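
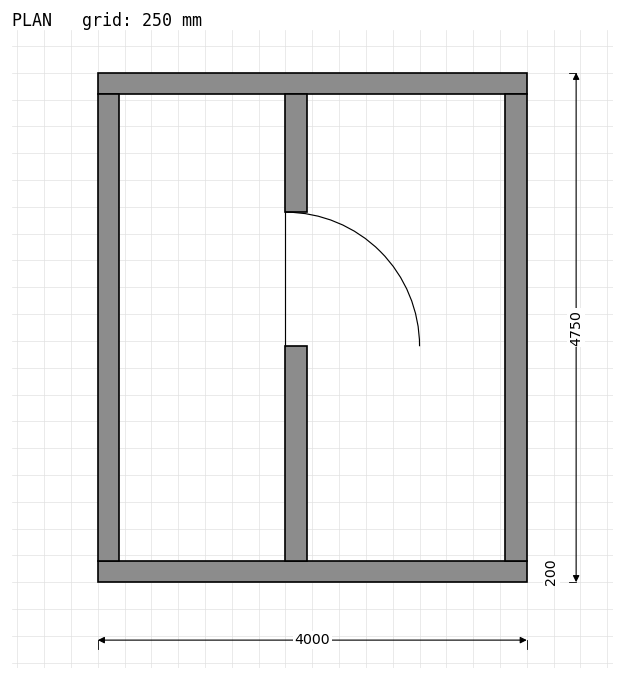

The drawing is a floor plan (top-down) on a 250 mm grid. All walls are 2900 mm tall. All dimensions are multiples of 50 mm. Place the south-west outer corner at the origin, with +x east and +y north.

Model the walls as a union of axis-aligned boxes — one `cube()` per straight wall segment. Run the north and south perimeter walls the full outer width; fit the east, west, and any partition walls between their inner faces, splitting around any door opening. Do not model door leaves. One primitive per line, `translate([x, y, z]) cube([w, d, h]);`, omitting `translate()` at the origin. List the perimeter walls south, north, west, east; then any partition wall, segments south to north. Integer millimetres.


cube([4000, 200, 2900]);
translate([0, 4550, 0]) cube([4000, 200, 2900]);
translate([0, 200, 0]) cube([200, 4350, 2900]);
translate([3800, 200, 0]) cube([200, 4350, 2900]);
translate([1750, 200, 0]) cube([200, 2000, 2900]);
translate([1750, 3450, 0]) cube([200, 1100, 2900]);


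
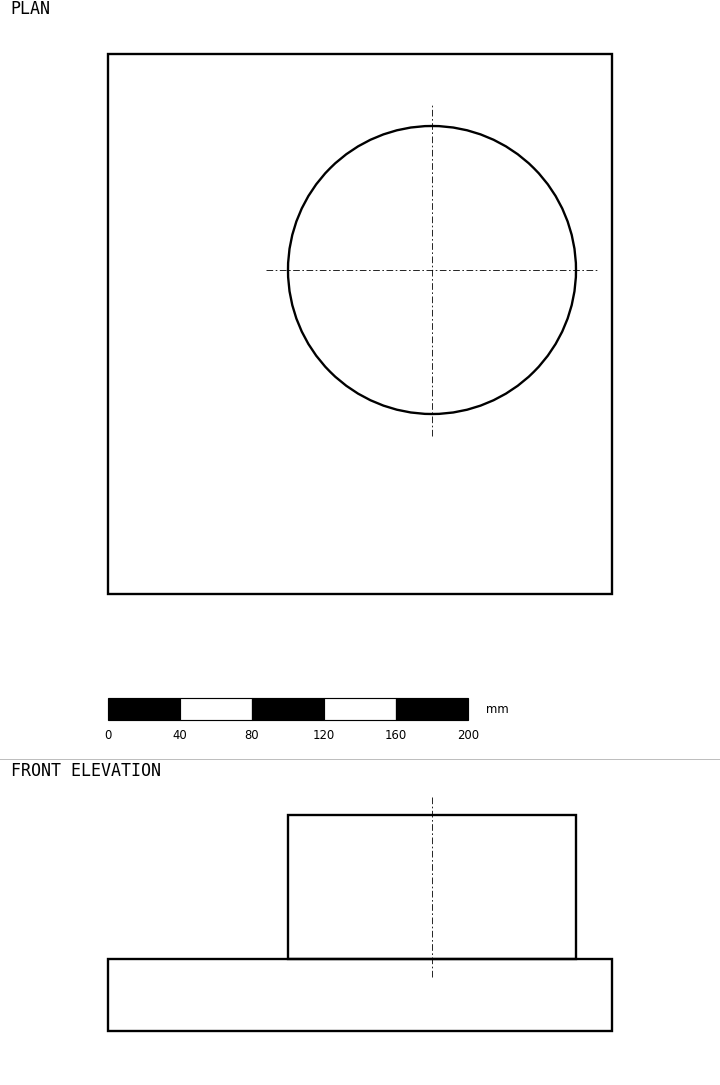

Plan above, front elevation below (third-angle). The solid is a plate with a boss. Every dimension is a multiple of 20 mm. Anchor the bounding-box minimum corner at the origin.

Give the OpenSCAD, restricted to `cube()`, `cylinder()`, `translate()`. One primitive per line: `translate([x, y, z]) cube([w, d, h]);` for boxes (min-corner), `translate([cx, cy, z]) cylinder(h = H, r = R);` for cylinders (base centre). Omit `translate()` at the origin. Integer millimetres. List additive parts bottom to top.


cube([280, 300, 40]);
translate([180, 180, 40]) cylinder(h = 80, r = 80);


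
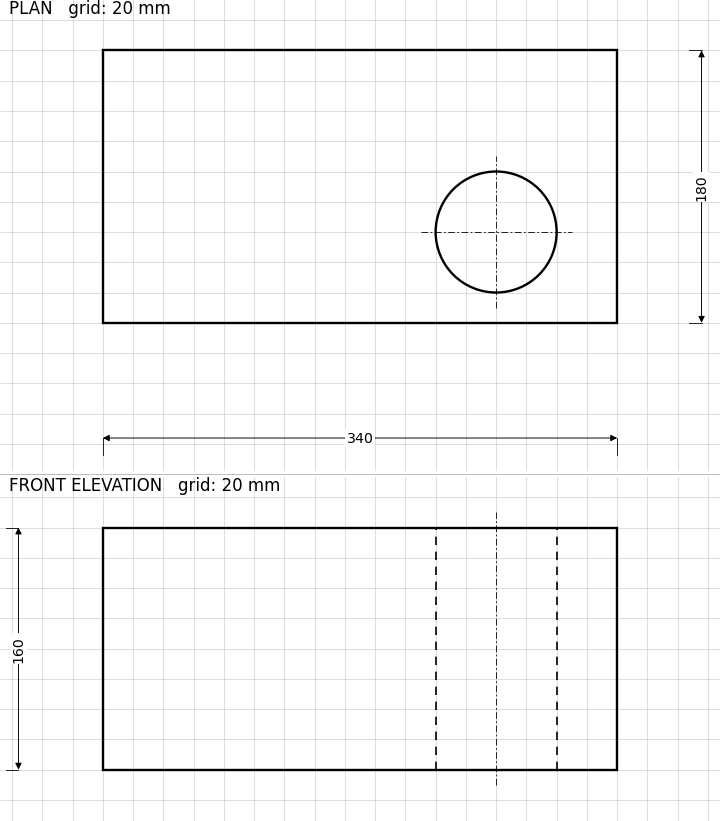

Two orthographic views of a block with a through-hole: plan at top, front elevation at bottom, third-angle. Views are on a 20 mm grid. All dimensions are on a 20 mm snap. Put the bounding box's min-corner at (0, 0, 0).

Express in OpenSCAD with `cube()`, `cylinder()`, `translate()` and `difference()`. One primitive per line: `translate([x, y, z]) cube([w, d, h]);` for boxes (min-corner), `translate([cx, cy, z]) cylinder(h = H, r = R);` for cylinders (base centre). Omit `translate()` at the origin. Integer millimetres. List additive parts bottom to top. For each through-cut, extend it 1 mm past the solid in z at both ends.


difference() {
  cube([340, 180, 160]);
  translate([260, 60, -1]) cylinder(h = 162, r = 40);
}


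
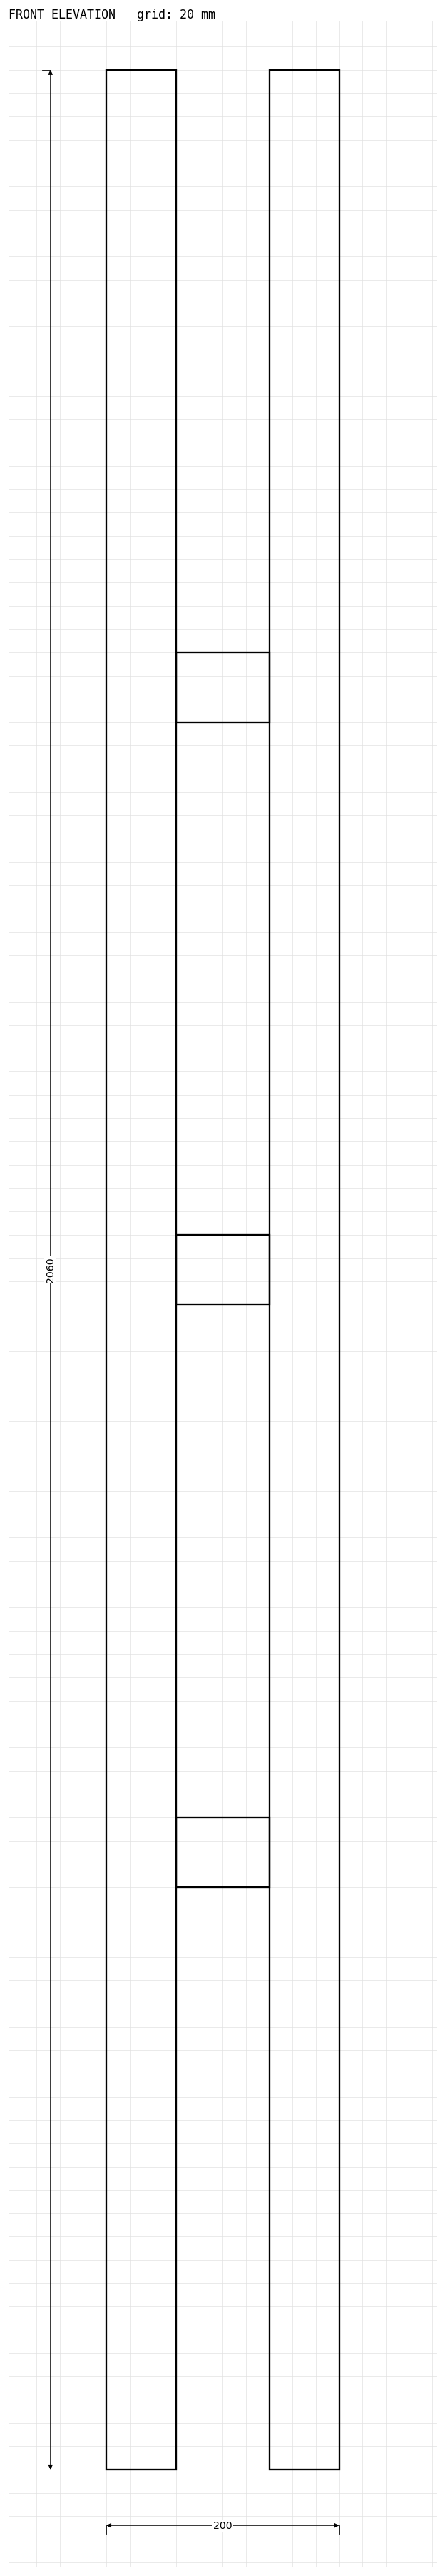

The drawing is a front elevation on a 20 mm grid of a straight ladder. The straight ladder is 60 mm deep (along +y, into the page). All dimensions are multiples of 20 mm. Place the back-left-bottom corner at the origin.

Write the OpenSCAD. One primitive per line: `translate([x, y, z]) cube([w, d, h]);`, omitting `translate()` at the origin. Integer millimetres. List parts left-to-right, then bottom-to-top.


cube([60, 60, 2060]);
translate([60, 0, 500]) cube([80, 60, 60]);
translate([60, 0, 1000]) cube([80, 60, 60]);
translate([60, 0, 1500]) cube([80, 60, 60]);
translate([140, 0, 0]) cube([60, 60, 2060]);


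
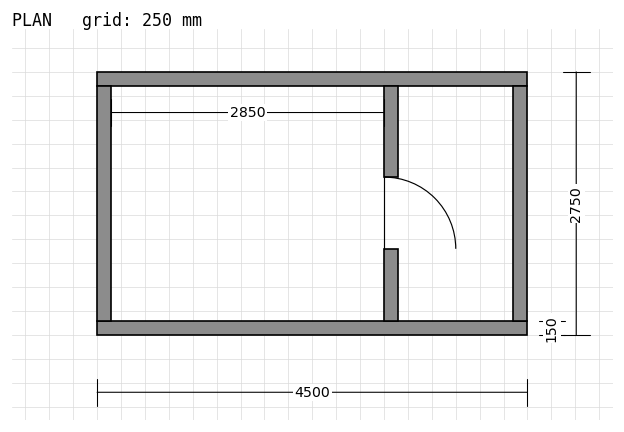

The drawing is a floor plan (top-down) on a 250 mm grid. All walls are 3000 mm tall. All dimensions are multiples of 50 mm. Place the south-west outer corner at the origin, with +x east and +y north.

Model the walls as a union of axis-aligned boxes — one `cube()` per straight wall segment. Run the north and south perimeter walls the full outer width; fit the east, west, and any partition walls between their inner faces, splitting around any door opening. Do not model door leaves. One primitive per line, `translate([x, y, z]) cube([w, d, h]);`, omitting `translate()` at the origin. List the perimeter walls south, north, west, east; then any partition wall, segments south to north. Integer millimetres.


cube([4500, 150, 3000]);
translate([0, 2600, 0]) cube([4500, 150, 3000]);
translate([0, 150, 0]) cube([150, 2450, 3000]);
translate([4350, 150, 0]) cube([150, 2450, 3000]);
translate([3000, 150, 0]) cube([150, 750, 3000]);
translate([3000, 1650, 0]) cube([150, 950, 3000]);


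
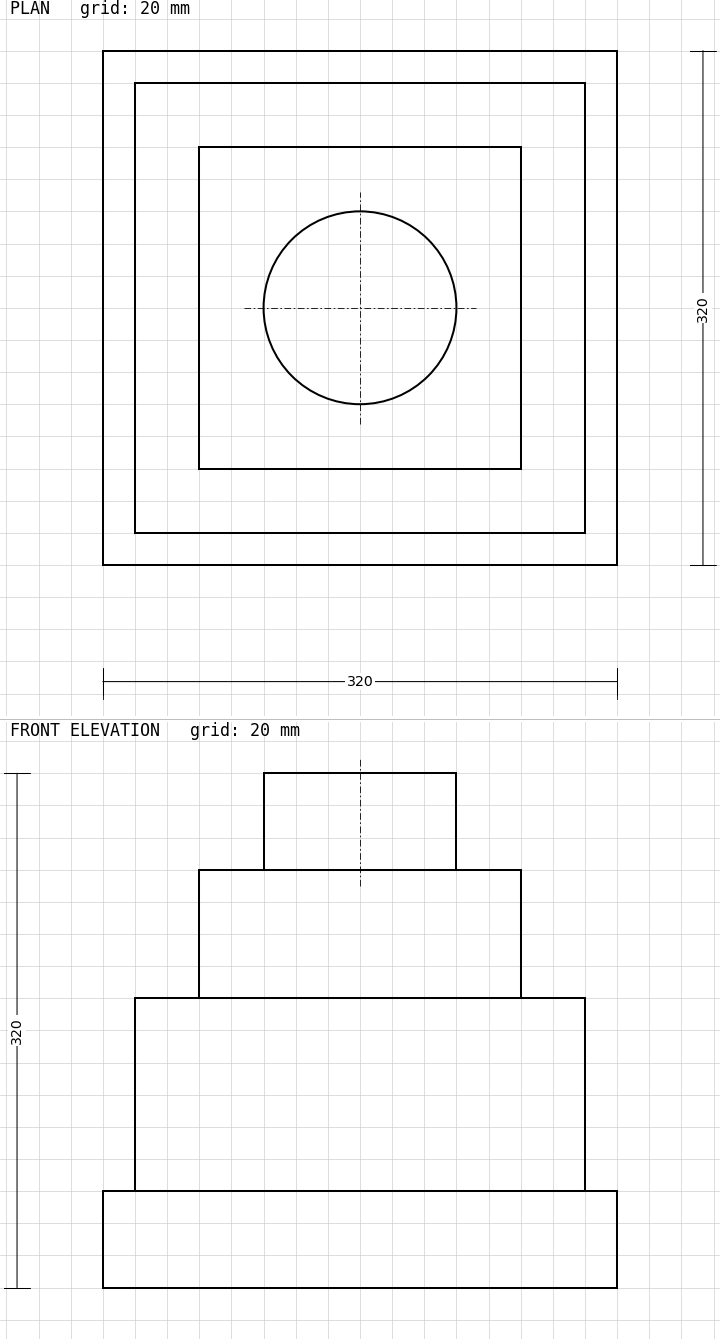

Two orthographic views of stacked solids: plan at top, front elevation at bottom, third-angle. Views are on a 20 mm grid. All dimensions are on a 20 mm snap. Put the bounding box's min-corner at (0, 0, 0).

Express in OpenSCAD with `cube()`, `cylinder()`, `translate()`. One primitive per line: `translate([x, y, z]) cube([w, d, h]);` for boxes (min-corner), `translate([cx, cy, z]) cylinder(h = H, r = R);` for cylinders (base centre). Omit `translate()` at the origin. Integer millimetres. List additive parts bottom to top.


cube([320, 320, 60]);
translate([20, 20, 60]) cube([280, 280, 120]);
translate([60, 60, 180]) cube([200, 200, 80]);
translate([160, 160, 260]) cylinder(h = 60, r = 60);


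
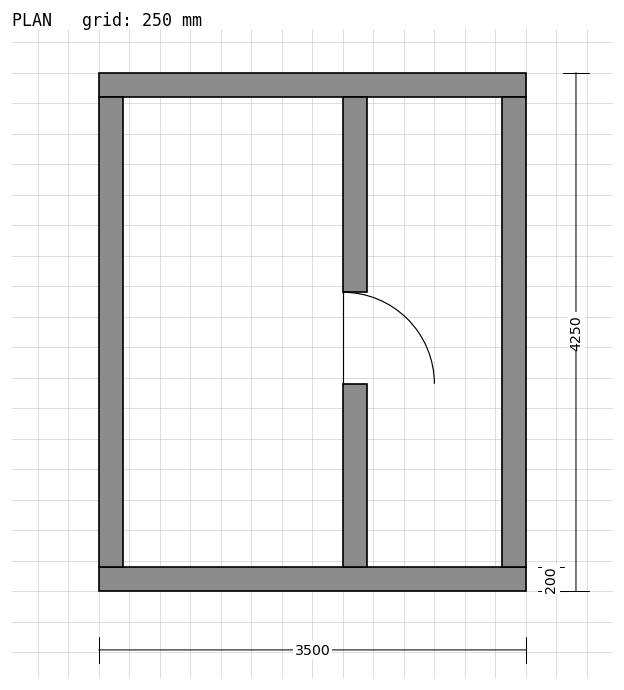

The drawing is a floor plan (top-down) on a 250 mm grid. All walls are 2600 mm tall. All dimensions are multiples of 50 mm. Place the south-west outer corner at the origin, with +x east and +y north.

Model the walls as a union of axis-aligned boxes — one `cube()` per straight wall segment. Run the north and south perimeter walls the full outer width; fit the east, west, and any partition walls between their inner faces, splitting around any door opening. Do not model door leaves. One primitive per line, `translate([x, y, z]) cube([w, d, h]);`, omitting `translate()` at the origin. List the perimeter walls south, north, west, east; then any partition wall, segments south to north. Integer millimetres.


cube([3500, 200, 2600]);
translate([0, 4050, 0]) cube([3500, 200, 2600]);
translate([0, 200, 0]) cube([200, 3850, 2600]);
translate([3300, 200, 0]) cube([200, 3850, 2600]);
translate([2000, 200, 0]) cube([200, 1500, 2600]);
translate([2000, 2450, 0]) cube([200, 1600, 2600]);


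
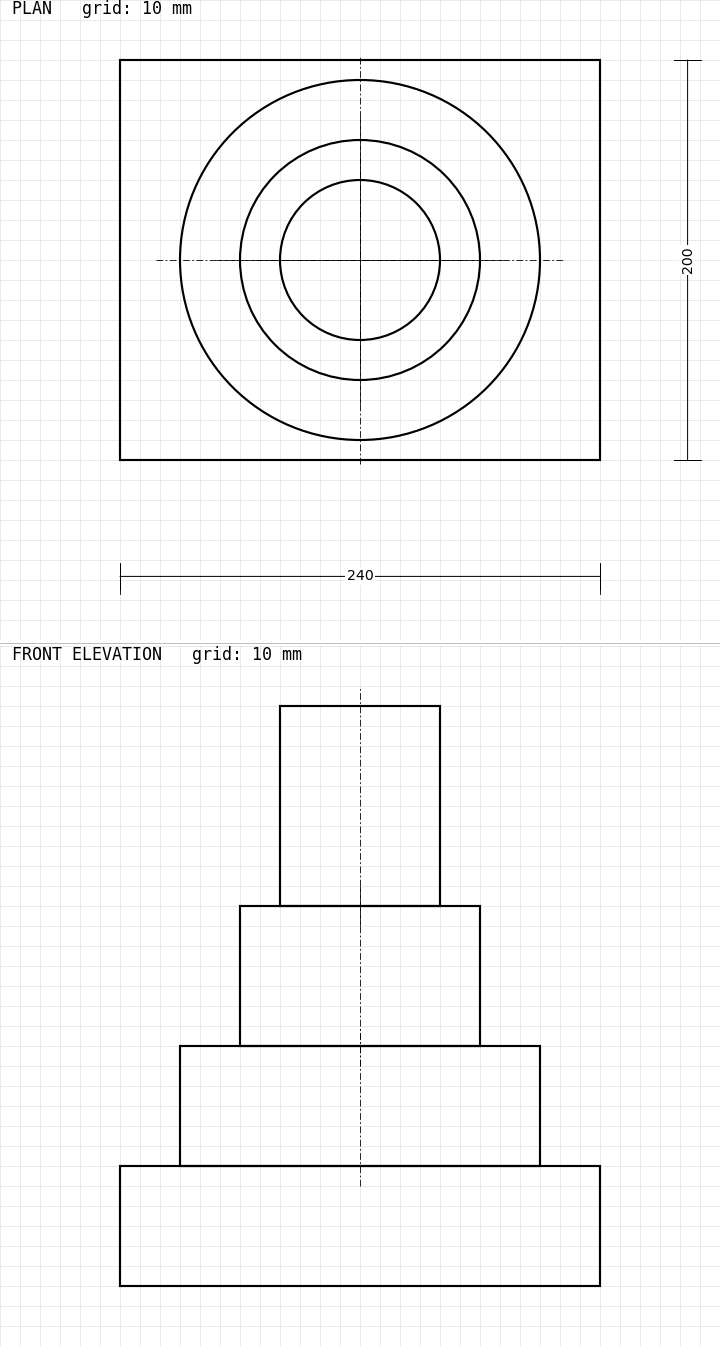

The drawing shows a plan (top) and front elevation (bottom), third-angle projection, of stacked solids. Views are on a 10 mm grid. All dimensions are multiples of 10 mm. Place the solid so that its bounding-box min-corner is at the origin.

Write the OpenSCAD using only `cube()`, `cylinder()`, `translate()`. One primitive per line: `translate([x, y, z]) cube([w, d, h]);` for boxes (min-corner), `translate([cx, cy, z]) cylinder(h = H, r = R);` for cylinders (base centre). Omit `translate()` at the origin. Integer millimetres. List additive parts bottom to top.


cube([240, 200, 60]);
translate([120, 100, 60]) cylinder(h = 60, r = 90);
translate([120, 100, 120]) cylinder(h = 70, r = 60);
translate([120, 100, 190]) cylinder(h = 100, r = 40);


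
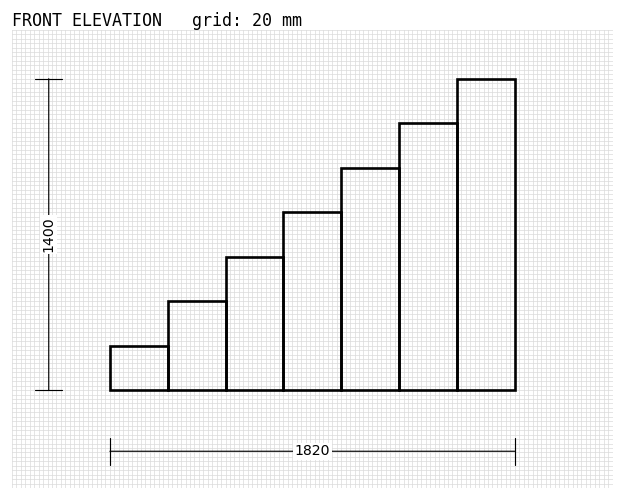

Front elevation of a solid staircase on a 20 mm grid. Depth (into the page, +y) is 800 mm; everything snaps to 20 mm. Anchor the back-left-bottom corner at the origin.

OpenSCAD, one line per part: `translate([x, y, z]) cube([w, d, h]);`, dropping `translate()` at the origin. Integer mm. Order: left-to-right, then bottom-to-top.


cube([260, 800, 200]);
translate([260, 0, 0]) cube([260, 800, 400]);
translate([520, 0, 0]) cube([260, 800, 600]);
translate([780, 0, 0]) cube([260, 800, 800]);
translate([1040, 0, 0]) cube([260, 800, 1000]);
translate([1300, 0, 0]) cube([260, 800, 1200]);
translate([1560, 0, 0]) cube([260, 800, 1400]);


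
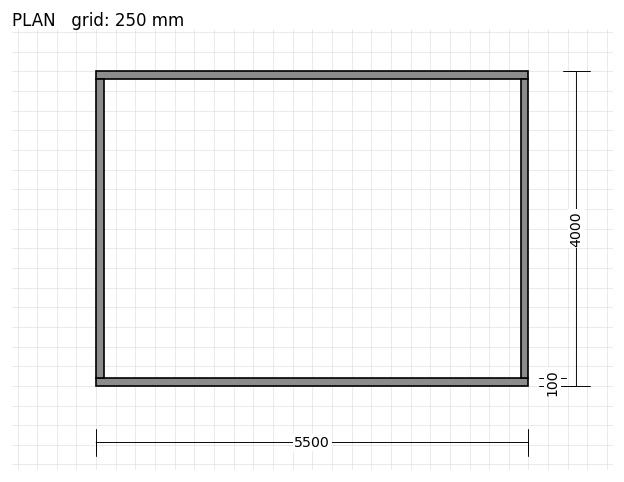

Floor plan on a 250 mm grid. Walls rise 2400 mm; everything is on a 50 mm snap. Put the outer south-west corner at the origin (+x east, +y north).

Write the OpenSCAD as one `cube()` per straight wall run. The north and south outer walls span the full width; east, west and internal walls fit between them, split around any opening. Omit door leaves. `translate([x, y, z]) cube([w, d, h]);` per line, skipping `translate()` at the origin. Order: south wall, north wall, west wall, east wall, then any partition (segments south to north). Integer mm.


cube([5500, 100, 2400]);
translate([0, 3900, 0]) cube([5500, 100, 2400]);
translate([0, 100, 0]) cube([100, 3800, 2400]);
translate([5400, 100, 0]) cube([100, 3800, 2400]);


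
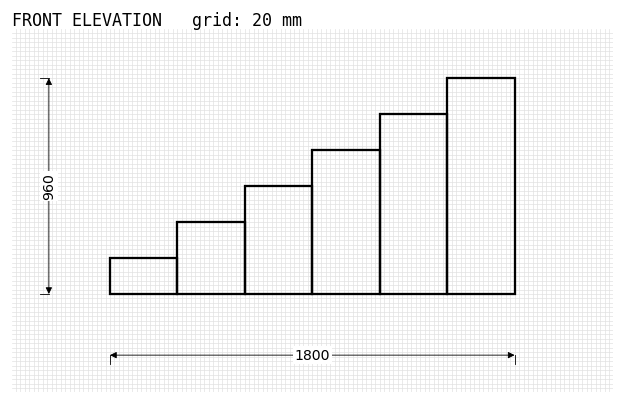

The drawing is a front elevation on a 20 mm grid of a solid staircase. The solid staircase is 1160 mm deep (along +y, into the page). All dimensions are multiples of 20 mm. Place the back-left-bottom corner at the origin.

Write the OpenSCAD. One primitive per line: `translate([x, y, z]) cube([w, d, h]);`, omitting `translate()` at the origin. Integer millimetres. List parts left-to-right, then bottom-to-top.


cube([300, 1160, 160]);
translate([300, 0, 0]) cube([300, 1160, 320]);
translate([600, 0, 0]) cube([300, 1160, 480]);
translate([900, 0, 0]) cube([300, 1160, 640]);
translate([1200, 0, 0]) cube([300, 1160, 800]);
translate([1500, 0, 0]) cube([300, 1160, 960]);


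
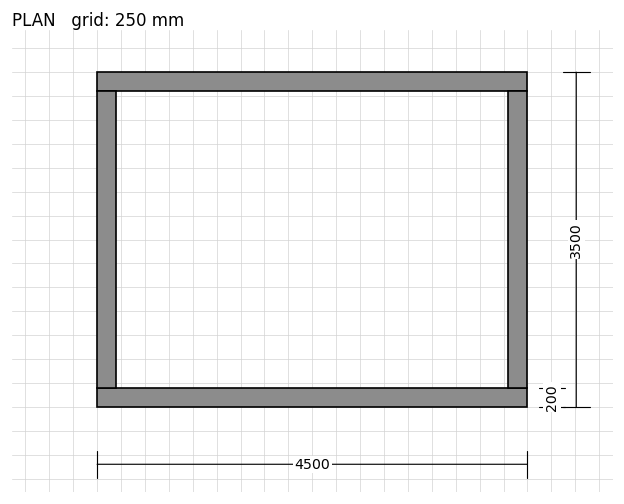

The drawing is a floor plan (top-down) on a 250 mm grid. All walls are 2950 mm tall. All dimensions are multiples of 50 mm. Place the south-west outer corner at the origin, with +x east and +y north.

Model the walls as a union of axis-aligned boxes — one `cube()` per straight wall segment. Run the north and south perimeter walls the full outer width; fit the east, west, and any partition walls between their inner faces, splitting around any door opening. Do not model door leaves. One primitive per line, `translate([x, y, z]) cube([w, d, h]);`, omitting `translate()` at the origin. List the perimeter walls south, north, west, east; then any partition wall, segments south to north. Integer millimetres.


cube([4500, 200, 2950]);
translate([0, 3300, 0]) cube([4500, 200, 2950]);
translate([0, 200, 0]) cube([200, 3100, 2950]);
translate([4300, 200, 0]) cube([200, 3100, 2950]);


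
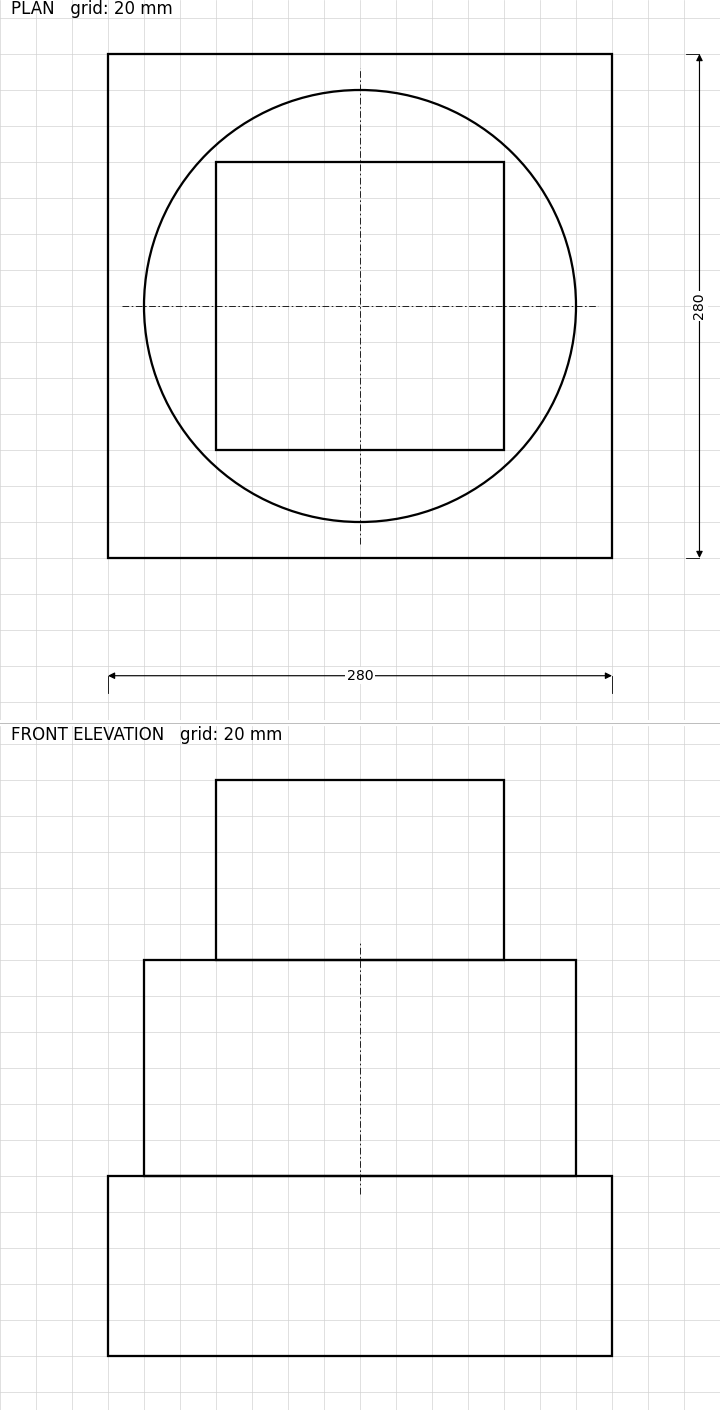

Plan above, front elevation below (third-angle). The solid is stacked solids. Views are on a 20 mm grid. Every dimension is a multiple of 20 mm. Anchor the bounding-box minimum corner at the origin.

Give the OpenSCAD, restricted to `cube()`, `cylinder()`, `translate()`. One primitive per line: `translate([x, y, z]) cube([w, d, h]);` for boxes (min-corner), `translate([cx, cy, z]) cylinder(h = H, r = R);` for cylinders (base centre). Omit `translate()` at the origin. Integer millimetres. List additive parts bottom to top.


cube([280, 280, 100]);
translate([140, 140, 100]) cylinder(h = 120, r = 120);
translate([60, 60, 220]) cube([160, 160, 100]);


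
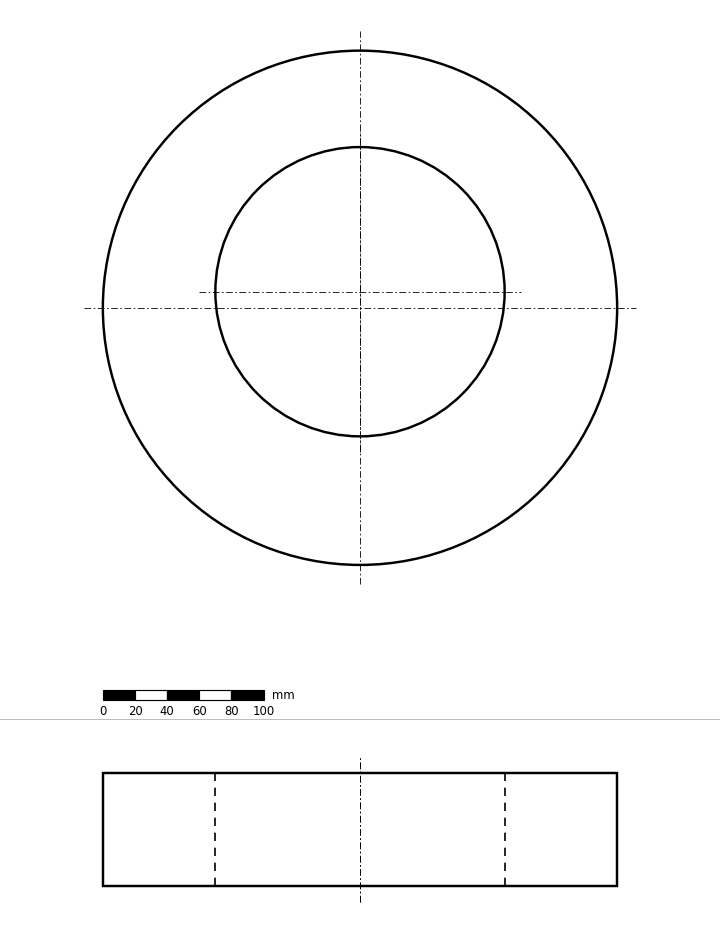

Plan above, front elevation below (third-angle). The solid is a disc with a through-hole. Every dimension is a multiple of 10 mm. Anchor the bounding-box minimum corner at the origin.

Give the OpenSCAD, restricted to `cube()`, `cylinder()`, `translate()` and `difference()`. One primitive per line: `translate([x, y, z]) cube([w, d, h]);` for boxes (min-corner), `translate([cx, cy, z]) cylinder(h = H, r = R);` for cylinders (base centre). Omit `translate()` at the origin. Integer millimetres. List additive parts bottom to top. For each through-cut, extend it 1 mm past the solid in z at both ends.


difference() {
  translate([160, 160, 0]) cylinder(h = 70, r = 160);
  translate([160, 170, -1]) cylinder(h = 72, r = 90);
}


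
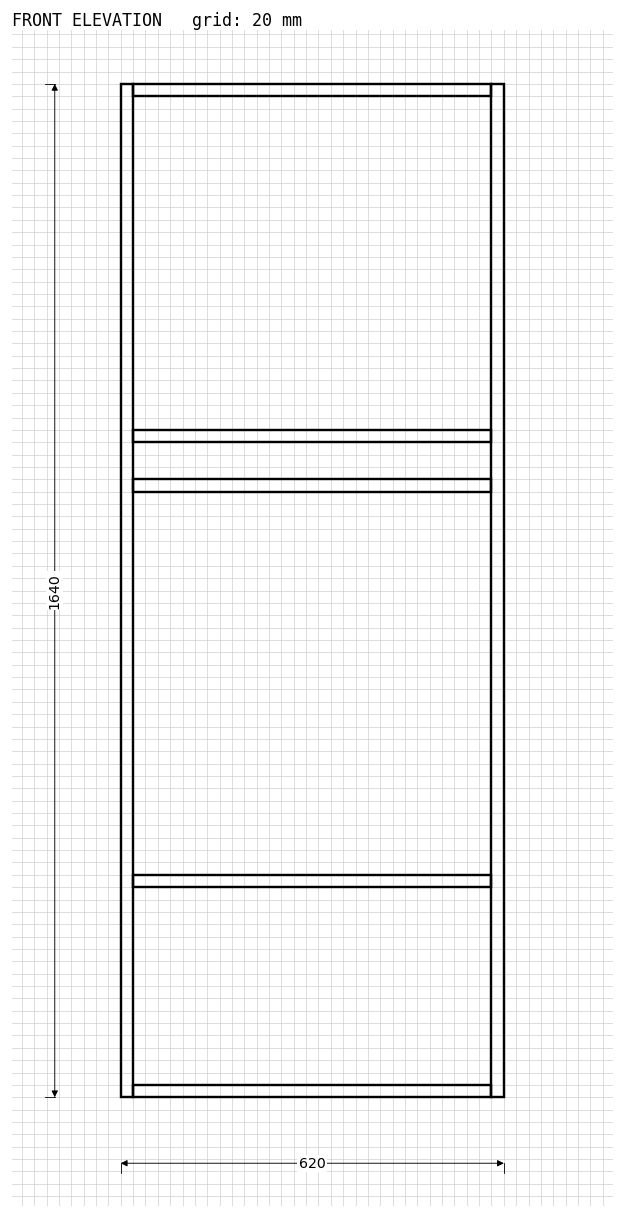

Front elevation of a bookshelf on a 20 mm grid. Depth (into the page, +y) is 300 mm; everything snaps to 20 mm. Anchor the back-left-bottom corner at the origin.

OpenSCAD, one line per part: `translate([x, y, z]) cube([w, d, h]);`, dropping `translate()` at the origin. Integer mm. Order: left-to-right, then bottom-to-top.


cube([20, 300, 1640]);
translate([20, 0, 0]) cube([580, 300, 20]);
translate([20, 0, 340]) cube([580, 300, 20]);
translate([20, 0, 980]) cube([580, 300, 20]);
translate([20, 0, 1060]) cube([580, 300, 20]);
translate([20, 0, 1620]) cube([580, 300, 20]);
translate([600, 0, 0]) cube([20, 300, 1640]);


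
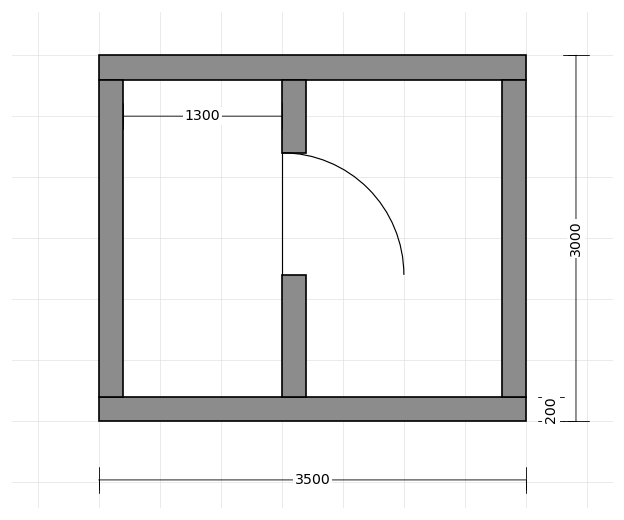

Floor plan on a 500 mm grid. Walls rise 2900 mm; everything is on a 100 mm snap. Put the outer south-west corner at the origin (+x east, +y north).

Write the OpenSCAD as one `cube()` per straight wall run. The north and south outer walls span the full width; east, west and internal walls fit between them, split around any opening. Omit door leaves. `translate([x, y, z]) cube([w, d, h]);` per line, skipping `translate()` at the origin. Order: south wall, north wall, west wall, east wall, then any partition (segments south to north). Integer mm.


cube([3500, 200, 2900]);
translate([0, 2800, 0]) cube([3500, 200, 2900]);
translate([0, 200, 0]) cube([200, 2600, 2900]);
translate([3300, 200, 0]) cube([200, 2600, 2900]);
translate([1500, 200, 0]) cube([200, 1000, 2900]);
translate([1500, 2200, 0]) cube([200, 600, 2900]);


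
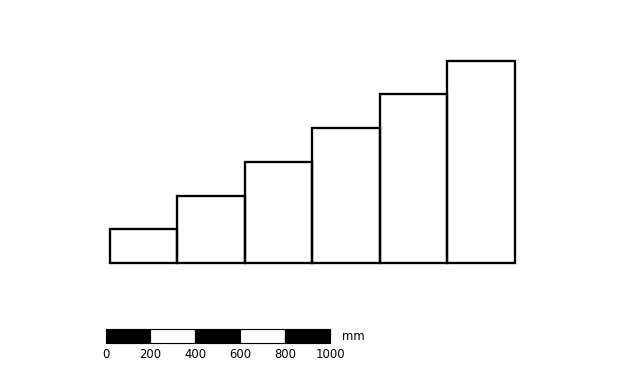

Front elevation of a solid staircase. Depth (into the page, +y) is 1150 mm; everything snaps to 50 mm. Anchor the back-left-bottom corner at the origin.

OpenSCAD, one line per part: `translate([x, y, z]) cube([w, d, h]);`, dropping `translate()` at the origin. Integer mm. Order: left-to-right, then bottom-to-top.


cube([300, 1150, 150]);
translate([300, 0, 0]) cube([300, 1150, 300]);
translate([600, 0, 0]) cube([300, 1150, 450]);
translate([900, 0, 0]) cube([300, 1150, 600]);
translate([1200, 0, 0]) cube([300, 1150, 750]);
translate([1500, 0, 0]) cube([300, 1150, 900]);


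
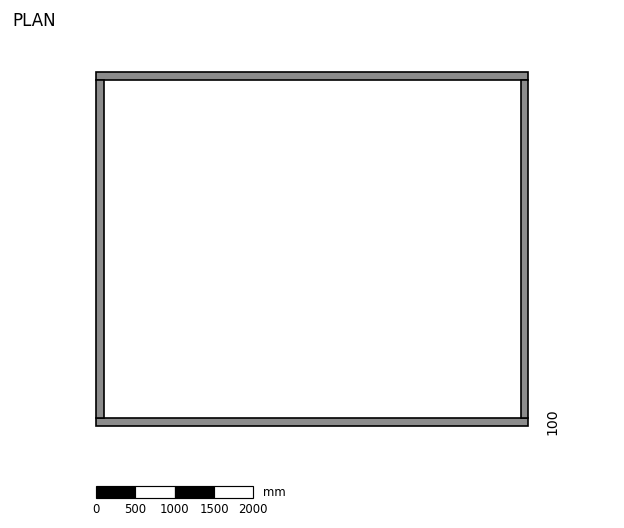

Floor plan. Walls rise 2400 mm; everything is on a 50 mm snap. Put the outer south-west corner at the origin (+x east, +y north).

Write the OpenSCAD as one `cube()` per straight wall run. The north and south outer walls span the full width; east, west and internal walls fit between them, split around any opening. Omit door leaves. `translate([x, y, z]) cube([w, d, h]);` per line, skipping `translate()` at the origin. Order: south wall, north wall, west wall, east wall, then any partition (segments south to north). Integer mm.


cube([5500, 100, 2400]);
translate([0, 4400, 0]) cube([5500, 100, 2400]);
translate([0, 100, 0]) cube([100, 4300, 2400]);
translate([5400, 100, 0]) cube([100, 4300, 2400]);


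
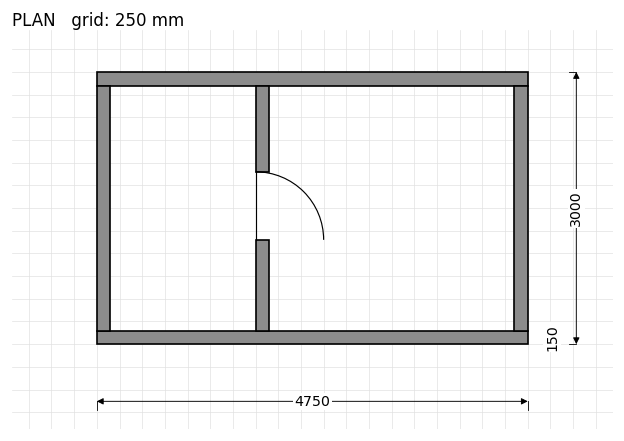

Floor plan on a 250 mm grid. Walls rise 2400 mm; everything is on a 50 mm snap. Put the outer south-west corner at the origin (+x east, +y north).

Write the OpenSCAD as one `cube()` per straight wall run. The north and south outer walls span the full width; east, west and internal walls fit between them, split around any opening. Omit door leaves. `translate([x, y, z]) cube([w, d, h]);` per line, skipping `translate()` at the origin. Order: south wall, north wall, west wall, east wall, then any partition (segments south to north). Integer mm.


cube([4750, 150, 2400]);
translate([0, 2850, 0]) cube([4750, 150, 2400]);
translate([0, 150, 0]) cube([150, 2700, 2400]);
translate([4600, 150, 0]) cube([150, 2700, 2400]);
translate([1750, 150, 0]) cube([150, 1000, 2400]);
translate([1750, 1900, 0]) cube([150, 950, 2400]);


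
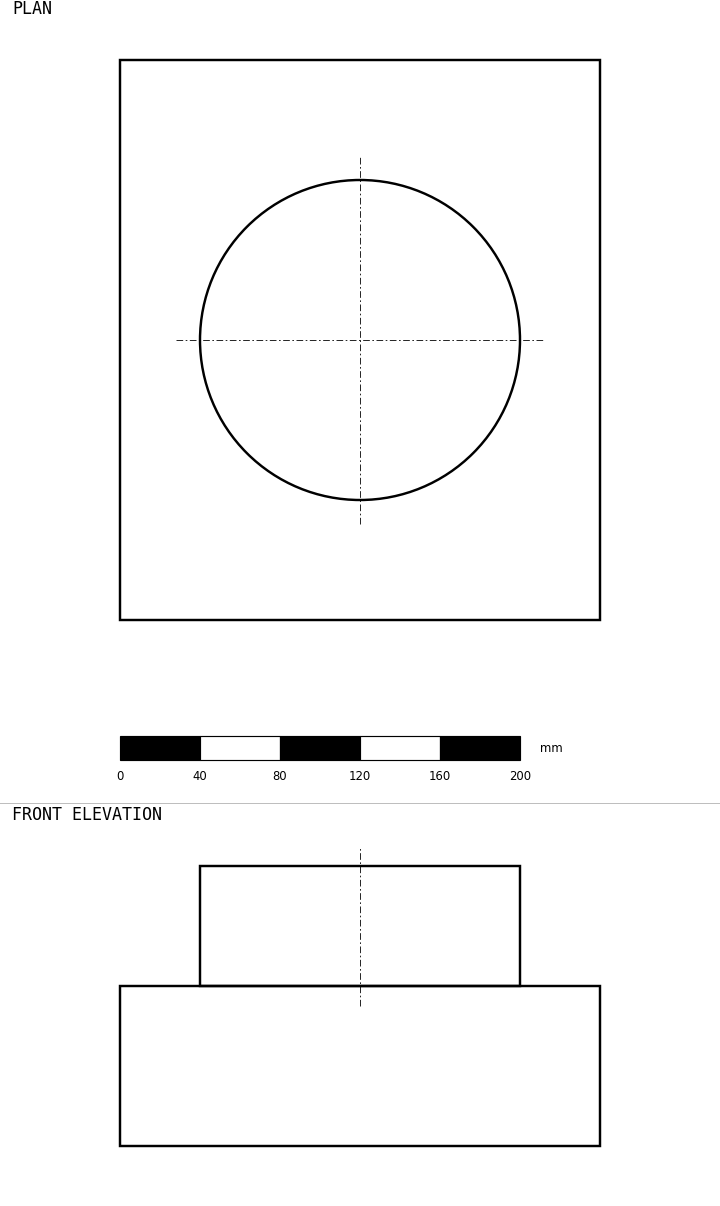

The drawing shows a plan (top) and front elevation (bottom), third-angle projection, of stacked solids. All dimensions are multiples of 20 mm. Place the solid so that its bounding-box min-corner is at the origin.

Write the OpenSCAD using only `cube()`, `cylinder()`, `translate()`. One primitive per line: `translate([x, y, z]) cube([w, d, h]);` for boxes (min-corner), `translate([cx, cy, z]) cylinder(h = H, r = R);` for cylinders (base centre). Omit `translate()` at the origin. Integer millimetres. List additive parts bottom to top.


cube([240, 280, 80]);
translate([120, 140, 80]) cylinder(h = 60, r = 80);


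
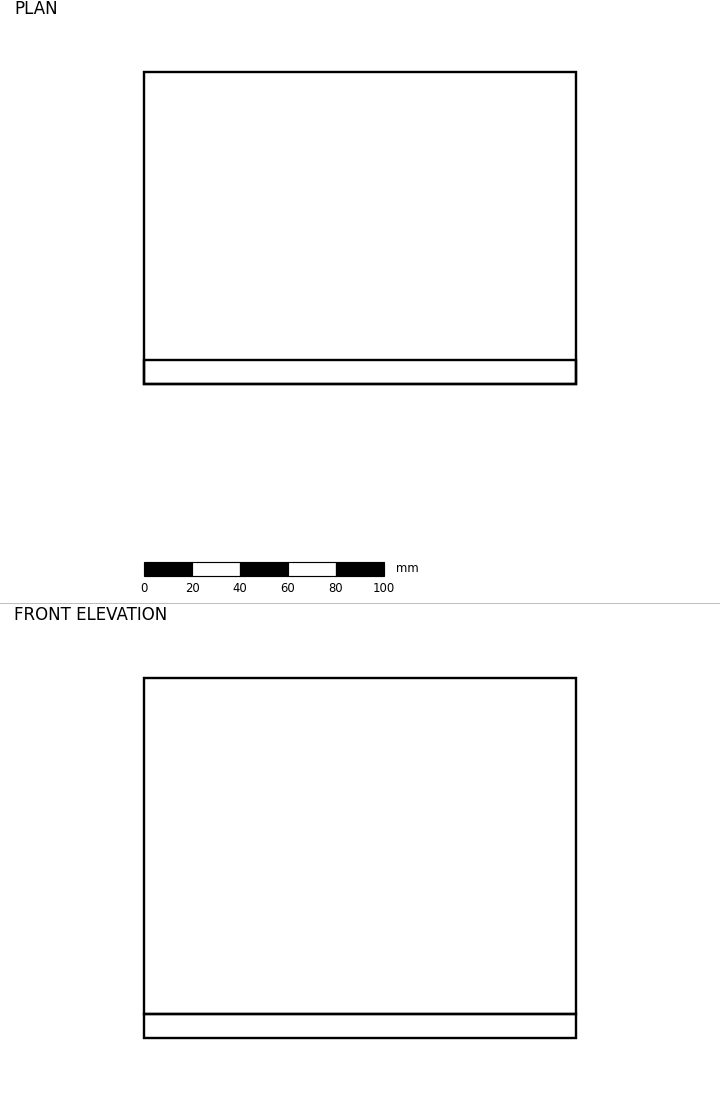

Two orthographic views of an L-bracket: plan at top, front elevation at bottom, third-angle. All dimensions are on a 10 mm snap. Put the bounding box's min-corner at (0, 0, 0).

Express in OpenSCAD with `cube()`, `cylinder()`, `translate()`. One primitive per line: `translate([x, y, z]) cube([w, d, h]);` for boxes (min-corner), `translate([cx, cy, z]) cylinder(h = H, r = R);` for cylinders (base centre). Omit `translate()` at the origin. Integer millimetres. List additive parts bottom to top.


cube([180, 130, 10]);
translate([0, 0, 10]) cube([180, 10, 140]);


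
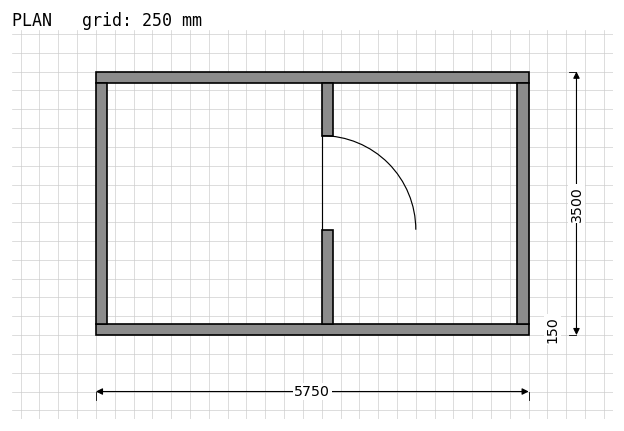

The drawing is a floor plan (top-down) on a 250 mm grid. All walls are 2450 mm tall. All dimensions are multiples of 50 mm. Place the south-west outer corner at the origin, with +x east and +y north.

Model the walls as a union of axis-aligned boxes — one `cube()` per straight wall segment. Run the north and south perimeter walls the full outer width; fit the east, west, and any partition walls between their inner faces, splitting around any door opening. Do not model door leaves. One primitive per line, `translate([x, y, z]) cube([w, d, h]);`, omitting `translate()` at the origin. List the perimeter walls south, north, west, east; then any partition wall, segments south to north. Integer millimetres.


cube([5750, 150, 2450]);
translate([0, 3350, 0]) cube([5750, 150, 2450]);
translate([0, 150, 0]) cube([150, 3200, 2450]);
translate([5600, 150, 0]) cube([150, 3200, 2450]);
translate([3000, 150, 0]) cube([150, 1250, 2450]);
translate([3000, 2650, 0]) cube([150, 700, 2450]);


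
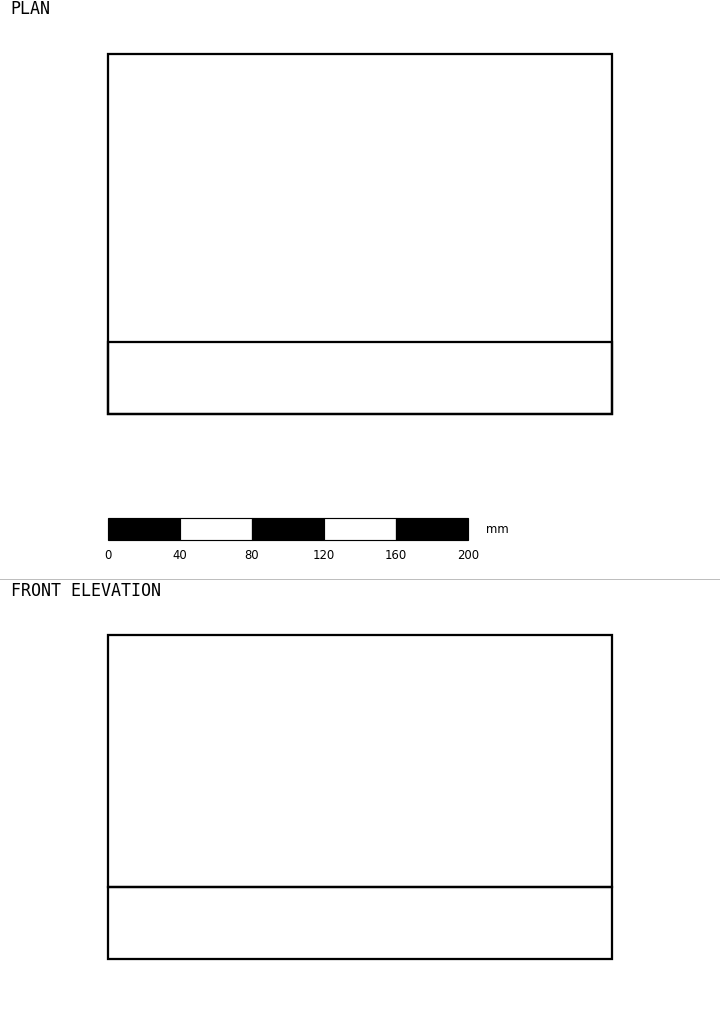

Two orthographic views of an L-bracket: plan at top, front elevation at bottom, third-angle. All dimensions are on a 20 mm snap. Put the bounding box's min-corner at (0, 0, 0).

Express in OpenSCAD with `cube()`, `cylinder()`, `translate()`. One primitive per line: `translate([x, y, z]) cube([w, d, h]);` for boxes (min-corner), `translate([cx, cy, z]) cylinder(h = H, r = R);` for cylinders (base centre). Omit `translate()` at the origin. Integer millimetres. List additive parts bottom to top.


cube([280, 200, 40]);
translate([0, 0, 40]) cube([280, 40, 140]);


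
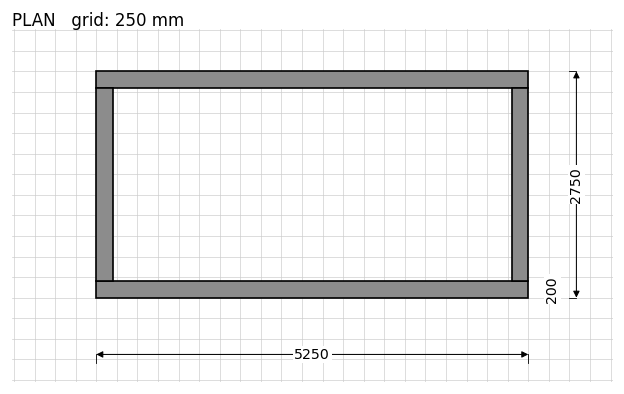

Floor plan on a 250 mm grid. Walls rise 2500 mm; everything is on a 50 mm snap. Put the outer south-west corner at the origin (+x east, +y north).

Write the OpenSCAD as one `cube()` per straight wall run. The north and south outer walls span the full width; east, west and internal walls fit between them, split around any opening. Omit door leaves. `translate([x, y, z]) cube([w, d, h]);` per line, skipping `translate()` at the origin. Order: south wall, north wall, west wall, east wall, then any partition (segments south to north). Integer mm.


cube([5250, 200, 2500]);
translate([0, 2550, 0]) cube([5250, 200, 2500]);
translate([0, 200, 0]) cube([200, 2350, 2500]);
translate([5050, 200, 0]) cube([200, 2350, 2500]);


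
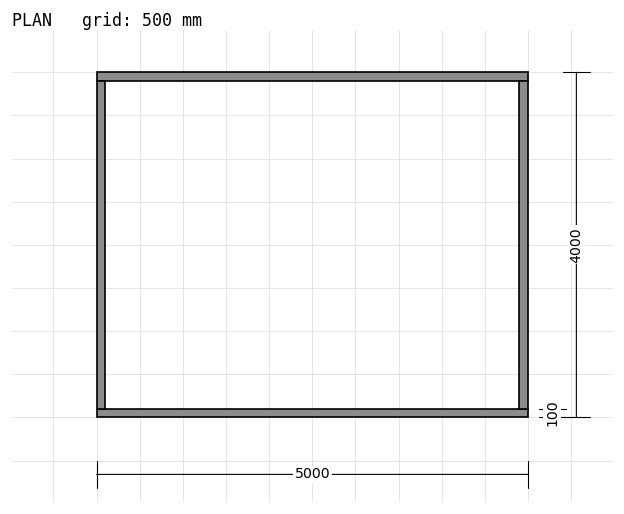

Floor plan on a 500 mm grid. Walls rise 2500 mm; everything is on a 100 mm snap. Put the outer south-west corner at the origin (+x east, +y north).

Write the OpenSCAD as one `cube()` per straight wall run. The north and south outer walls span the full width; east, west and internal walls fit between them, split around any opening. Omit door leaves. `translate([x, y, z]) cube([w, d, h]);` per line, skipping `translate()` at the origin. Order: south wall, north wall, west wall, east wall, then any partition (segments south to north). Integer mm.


cube([5000, 100, 2500]);
translate([0, 3900, 0]) cube([5000, 100, 2500]);
translate([0, 100, 0]) cube([100, 3800, 2500]);
translate([4900, 100, 0]) cube([100, 3800, 2500]);


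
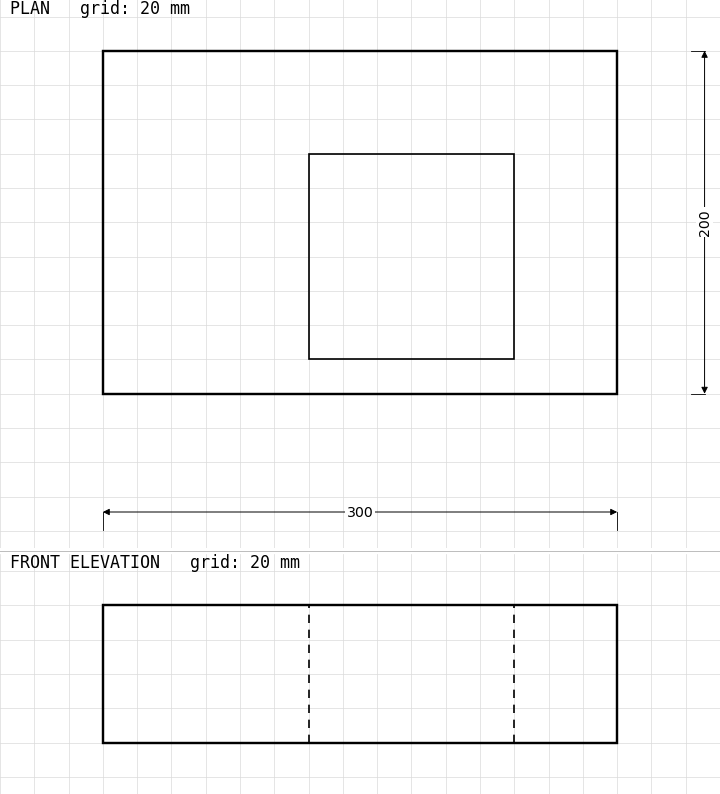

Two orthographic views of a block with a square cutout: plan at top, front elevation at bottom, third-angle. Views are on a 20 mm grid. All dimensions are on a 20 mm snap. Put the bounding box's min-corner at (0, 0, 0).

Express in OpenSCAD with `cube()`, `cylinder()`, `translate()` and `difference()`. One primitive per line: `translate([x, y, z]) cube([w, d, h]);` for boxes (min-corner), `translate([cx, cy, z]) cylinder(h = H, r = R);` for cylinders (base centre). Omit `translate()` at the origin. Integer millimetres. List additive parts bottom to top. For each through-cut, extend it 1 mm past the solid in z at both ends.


difference() {
  cube([300, 200, 80]);
  translate([120, 20, -1]) cube([120, 120, 82]);
}


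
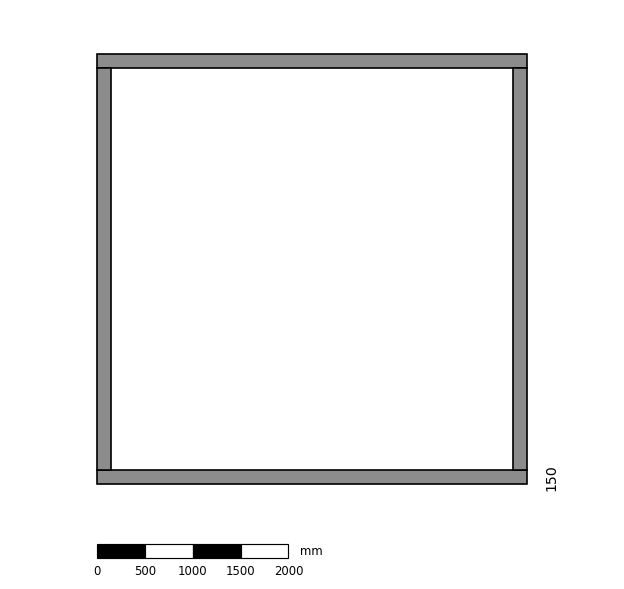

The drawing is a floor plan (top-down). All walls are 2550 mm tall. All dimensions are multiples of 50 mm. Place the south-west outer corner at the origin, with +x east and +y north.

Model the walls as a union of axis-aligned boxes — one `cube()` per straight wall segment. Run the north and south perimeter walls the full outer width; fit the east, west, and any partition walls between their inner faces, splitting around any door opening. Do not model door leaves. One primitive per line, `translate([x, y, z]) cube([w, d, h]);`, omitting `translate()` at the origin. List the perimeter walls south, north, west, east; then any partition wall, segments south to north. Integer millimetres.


cube([4500, 150, 2550]);
translate([0, 4350, 0]) cube([4500, 150, 2550]);
translate([0, 150, 0]) cube([150, 4200, 2550]);
translate([4350, 150, 0]) cube([150, 4200, 2550]);


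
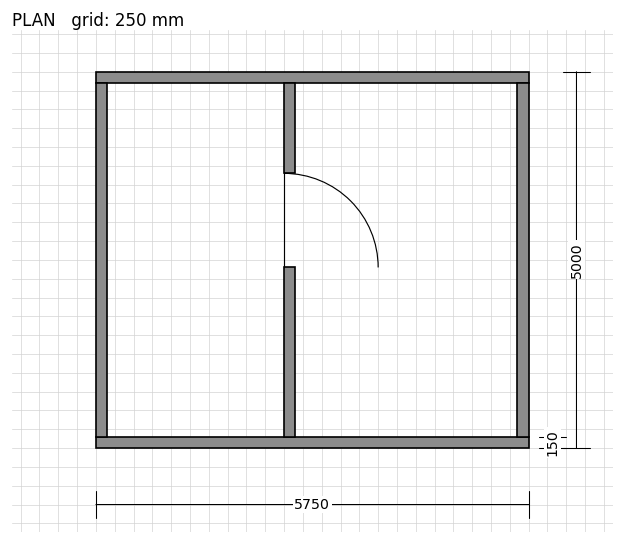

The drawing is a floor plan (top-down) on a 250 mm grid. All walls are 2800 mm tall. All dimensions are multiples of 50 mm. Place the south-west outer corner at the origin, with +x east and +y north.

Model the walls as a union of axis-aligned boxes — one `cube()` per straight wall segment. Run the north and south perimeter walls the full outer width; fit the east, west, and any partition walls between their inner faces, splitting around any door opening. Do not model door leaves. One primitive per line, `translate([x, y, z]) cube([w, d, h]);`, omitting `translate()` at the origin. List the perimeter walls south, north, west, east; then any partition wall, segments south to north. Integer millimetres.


cube([5750, 150, 2800]);
translate([0, 4850, 0]) cube([5750, 150, 2800]);
translate([0, 150, 0]) cube([150, 4700, 2800]);
translate([5600, 150, 0]) cube([150, 4700, 2800]);
translate([2500, 150, 0]) cube([150, 2250, 2800]);
translate([2500, 3650, 0]) cube([150, 1200, 2800]);


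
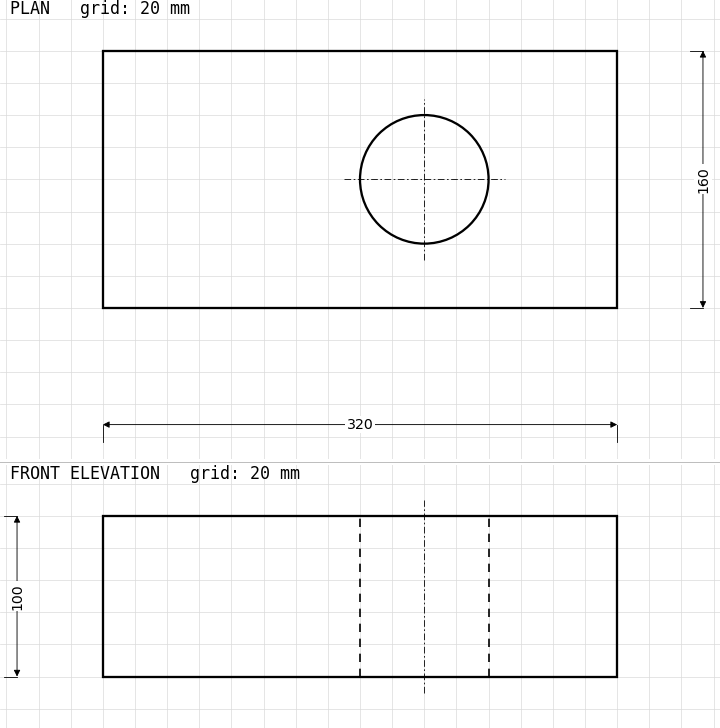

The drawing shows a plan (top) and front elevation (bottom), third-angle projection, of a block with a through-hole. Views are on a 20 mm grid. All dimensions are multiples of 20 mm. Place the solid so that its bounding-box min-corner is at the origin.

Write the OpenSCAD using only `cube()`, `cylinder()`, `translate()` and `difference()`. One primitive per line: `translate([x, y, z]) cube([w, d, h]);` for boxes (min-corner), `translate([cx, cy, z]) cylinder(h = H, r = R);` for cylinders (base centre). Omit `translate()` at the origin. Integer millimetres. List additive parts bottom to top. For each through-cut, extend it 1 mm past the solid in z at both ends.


difference() {
  cube([320, 160, 100]);
  translate([200, 80, -1]) cylinder(h = 102, r = 40);
}


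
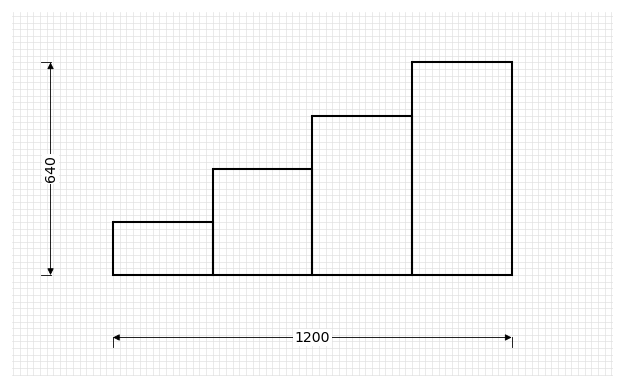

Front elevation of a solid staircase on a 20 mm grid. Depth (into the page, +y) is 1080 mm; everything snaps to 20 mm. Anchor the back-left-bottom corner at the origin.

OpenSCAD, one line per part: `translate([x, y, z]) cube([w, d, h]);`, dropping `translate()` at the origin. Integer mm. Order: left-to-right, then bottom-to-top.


cube([300, 1080, 160]);
translate([300, 0, 0]) cube([300, 1080, 320]);
translate([600, 0, 0]) cube([300, 1080, 480]);
translate([900, 0, 0]) cube([300, 1080, 640]);


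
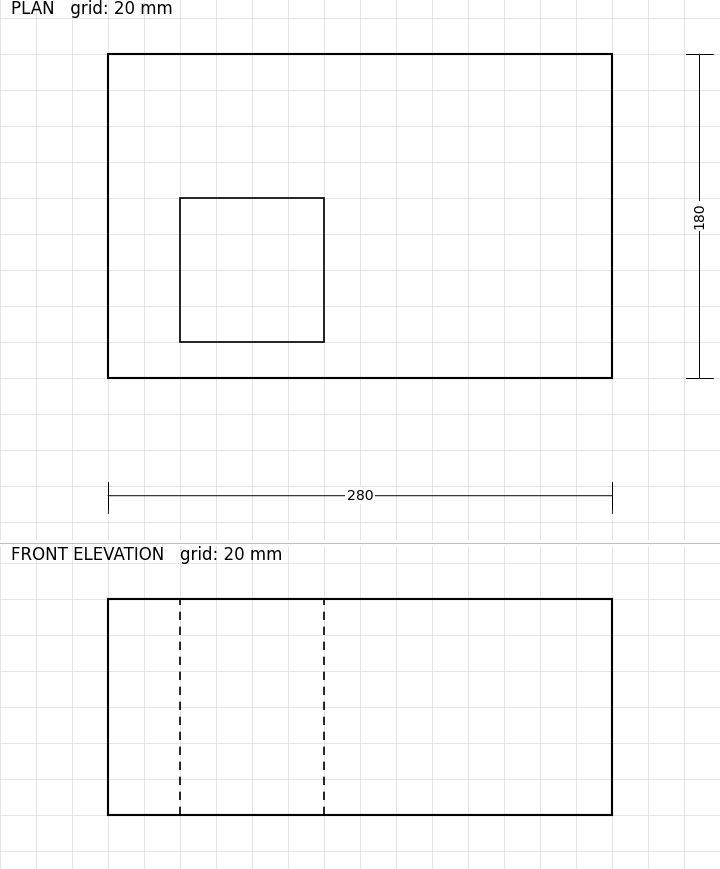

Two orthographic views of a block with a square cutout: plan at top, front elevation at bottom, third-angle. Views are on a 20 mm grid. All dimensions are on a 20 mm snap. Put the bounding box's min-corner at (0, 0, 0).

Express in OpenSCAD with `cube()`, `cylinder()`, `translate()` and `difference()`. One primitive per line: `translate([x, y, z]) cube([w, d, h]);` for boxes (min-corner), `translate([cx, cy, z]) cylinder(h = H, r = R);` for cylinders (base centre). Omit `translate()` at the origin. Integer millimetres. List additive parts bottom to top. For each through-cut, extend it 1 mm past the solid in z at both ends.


difference() {
  cube([280, 180, 120]);
  translate([40, 20, -1]) cube([80, 80, 122]);
}


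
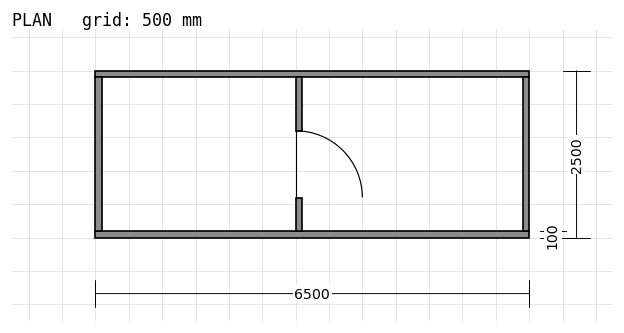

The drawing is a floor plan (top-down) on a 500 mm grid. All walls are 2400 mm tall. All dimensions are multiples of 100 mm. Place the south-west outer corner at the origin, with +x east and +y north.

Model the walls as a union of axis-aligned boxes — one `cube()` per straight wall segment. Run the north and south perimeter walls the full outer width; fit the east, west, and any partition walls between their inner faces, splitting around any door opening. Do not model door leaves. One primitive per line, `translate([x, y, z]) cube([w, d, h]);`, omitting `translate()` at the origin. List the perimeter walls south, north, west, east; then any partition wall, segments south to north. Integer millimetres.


cube([6500, 100, 2400]);
translate([0, 2400, 0]) cube([6500, 100, 2400]);
translate([0, 100, 0]) cube([100, 2300, 2400]);
translate([6400, 100, 0]) cube([100, 2300, 2400]);
translate([3000, 100, 0]) cube([100, 500, 2400]);
translate([3000, 1600, 0]) cube([100, 800, 2400]);


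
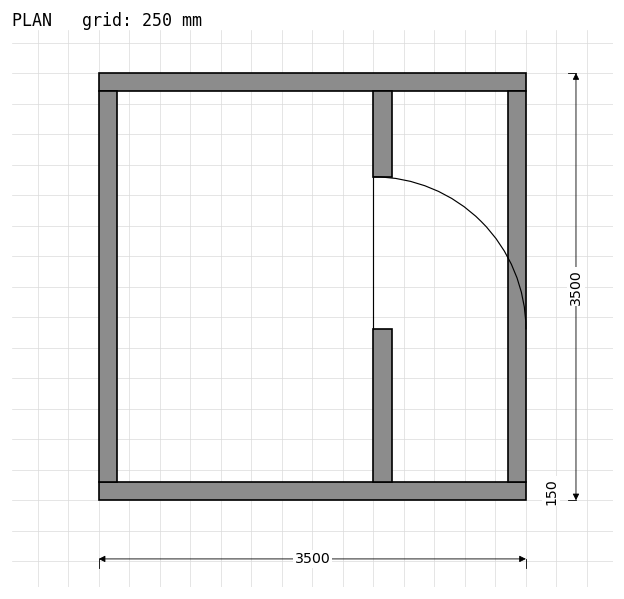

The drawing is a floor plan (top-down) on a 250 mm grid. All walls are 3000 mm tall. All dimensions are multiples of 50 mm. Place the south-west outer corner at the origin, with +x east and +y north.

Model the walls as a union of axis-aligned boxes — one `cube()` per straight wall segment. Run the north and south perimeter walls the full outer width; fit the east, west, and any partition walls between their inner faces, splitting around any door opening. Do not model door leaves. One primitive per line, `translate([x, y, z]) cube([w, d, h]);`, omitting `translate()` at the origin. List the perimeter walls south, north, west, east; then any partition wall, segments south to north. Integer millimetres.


cube([3500, 150, 3000]);
translate([0, 3350, 0]) cube([3500, 150, 3000]);
translate([0, 150, 0]) cube([150, 3200, 3000]);
translate([3350, 150, 0]) cube([150, 3200, 3000]);
translate([2250, 150, 0]) cube([150, 1250, 3000]);
translate([2250, 2650, 0]) cube([150, 700, 3000]);


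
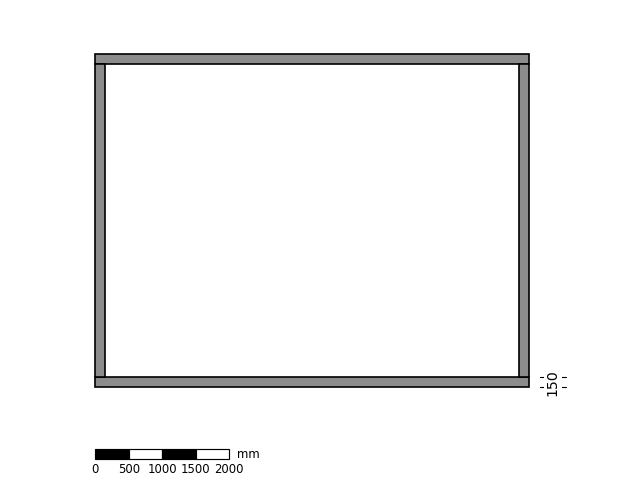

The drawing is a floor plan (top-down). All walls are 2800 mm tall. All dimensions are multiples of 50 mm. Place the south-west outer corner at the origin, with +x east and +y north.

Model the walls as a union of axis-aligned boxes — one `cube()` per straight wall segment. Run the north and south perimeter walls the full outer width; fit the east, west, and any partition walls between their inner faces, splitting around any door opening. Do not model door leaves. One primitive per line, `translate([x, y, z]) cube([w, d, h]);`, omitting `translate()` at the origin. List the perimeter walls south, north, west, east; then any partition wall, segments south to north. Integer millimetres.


cube([6500, 150, 2800]);
translate([0, 4850, 0]) cube([6500, 150, 2800]);
translate([0, 150, 0]) cube([150, 4700, 2800]);
translate([6350, 150, 0]) cube([150, 4700, 2800]);


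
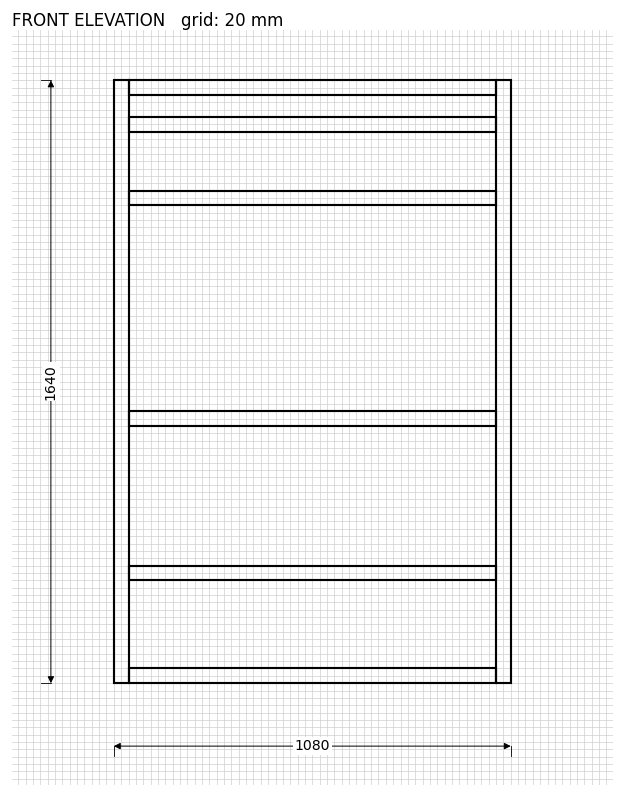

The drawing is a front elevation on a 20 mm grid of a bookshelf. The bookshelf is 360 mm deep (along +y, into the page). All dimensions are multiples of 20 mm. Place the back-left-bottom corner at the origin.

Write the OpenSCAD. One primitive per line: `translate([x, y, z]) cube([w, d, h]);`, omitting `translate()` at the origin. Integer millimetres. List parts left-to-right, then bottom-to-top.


cube([40, 360, 1640]);
translate([40, 0, 0]) cube([1000, 360, 40]);
translate([40, 0, 280]) cube([1000, 360, 40]);
translate([40, 0, 700]) cube([1000, 360, 40]);
translate([40, 0, 1300]) cube([1000, 360, 40]);
translate([40, 0, 1500]) cube([1000, 360, 40]);
translate([40, 0, 1600]) cube([1000, 360, 40]);
translate([1040, 0, 0]) cube([40, 360, 1640]);


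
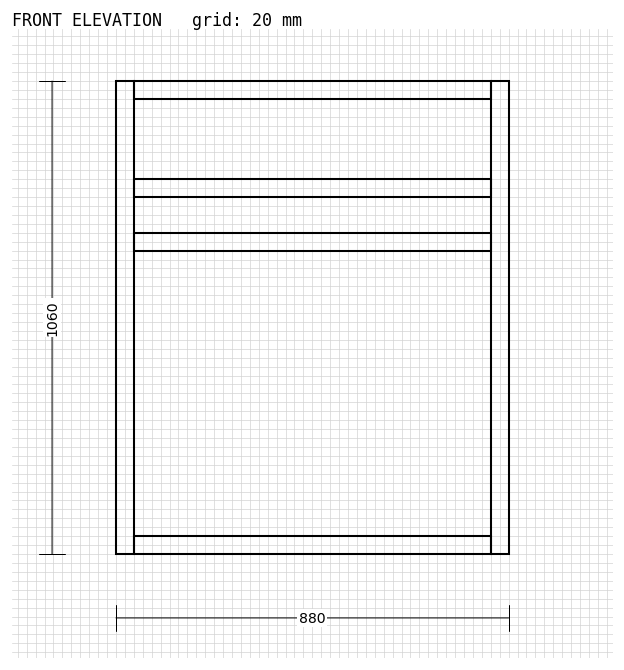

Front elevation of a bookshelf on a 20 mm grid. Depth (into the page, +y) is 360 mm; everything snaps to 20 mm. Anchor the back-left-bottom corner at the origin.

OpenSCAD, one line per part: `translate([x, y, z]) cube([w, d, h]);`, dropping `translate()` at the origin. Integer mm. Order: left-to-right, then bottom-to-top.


cube([40, 360, 1060]);
translate([40, 0, 0]) cube([800, 360, 40]);
translate([40, 0, 680]) cube([800, 360, 40]);
translate([40, 0, 800]) cube([800, 360, 40]);
translate([40, 0, 1020]) cube([800, 360, 40]);
translate([840, 0, 0]) cube([40, 360, 1060]);


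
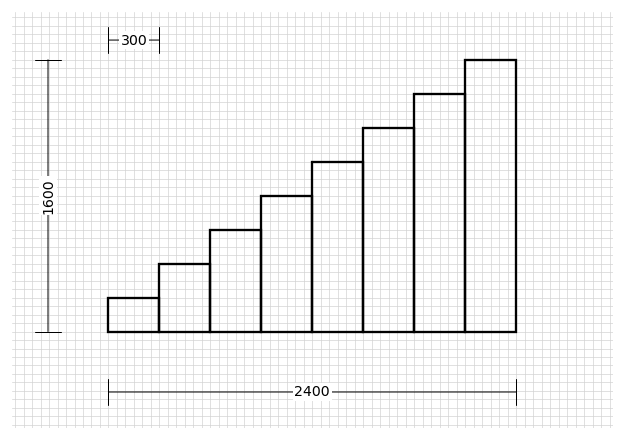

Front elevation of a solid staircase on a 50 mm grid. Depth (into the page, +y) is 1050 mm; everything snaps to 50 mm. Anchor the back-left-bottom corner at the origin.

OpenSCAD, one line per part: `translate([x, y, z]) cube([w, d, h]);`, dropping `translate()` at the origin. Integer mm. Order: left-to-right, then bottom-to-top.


cube([300, 1050, 200]);
translate([300, 0, 0]) cube([300, 1050, 400]);
translate([600, 0, 0]) cube([300, 1050, 600]);
translate([900, 0, 0]) cube([300, 1050, 800]);
translate([1200, 0, 0]) cube([300, 1050, 1000]);
translate([1500, 0, 0]) cube([300, 1050, 1200]);
translate([1800, 0, 0]) cube([300, 1050, 1400]);
translate([2100, 0, 0]) cube([300, 1050, 1600]);


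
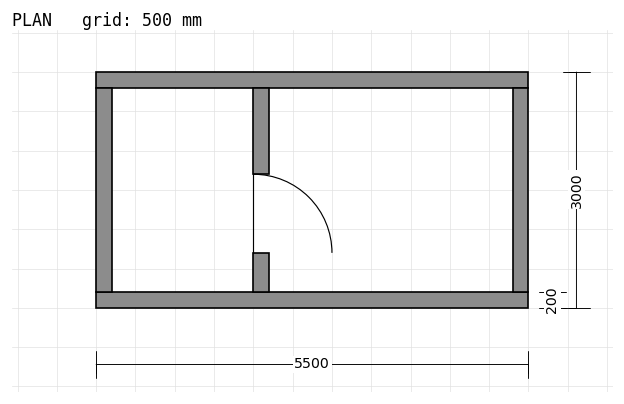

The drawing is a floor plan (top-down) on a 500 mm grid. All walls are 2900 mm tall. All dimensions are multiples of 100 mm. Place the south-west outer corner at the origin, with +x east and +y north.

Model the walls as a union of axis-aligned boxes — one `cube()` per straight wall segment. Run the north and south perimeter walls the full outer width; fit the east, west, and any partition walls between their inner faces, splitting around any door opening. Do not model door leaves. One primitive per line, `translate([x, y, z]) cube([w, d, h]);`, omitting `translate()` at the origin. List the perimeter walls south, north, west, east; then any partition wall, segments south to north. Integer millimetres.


cube([5500, 200, 2900]);
translate([0, 2800, 0]) cube([5500, 200, 2900]);
translate([0, 200, 0]) cube([200, 2600, 2900]);
translate([5300, 200, 0]) cube([200, 2600, 2900]);
translate([2000, 200, 0]) cube([200, 500, 2900]);
translate([2000, 1700, 0]) cube([200, 1100, 2900]);


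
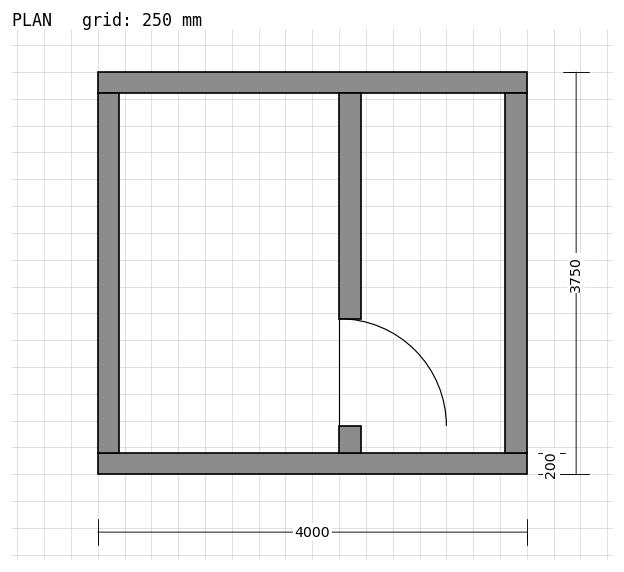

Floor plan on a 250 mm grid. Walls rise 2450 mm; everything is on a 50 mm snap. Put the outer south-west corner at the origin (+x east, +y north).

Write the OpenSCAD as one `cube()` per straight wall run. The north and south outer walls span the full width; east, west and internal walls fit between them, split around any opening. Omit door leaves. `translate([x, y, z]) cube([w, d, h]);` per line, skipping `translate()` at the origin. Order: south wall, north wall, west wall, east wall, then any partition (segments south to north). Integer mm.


cube([4000, 200, 2450]);
translate([0, 3550, 0]) cube([4000, 200, 2450]);
translate([0, 200, 0]) cube([200, 3350, 2450]);
translate([3800, 200, 0]) cube([200, 3350, 2450]);
translate([2250, 200, 0]) cube([200, 250, 2450]);
translate([2250, 1450, 0]) cube([200, 2100, 2450]);


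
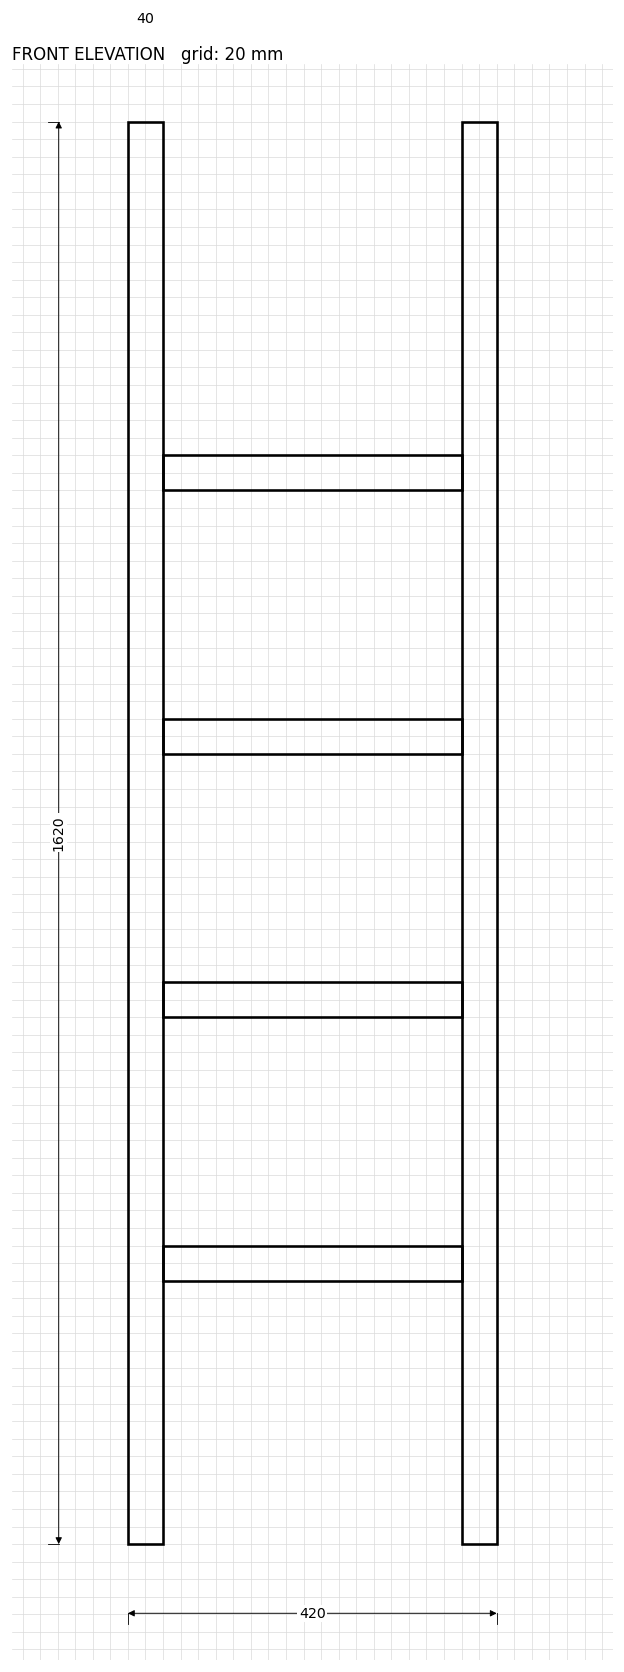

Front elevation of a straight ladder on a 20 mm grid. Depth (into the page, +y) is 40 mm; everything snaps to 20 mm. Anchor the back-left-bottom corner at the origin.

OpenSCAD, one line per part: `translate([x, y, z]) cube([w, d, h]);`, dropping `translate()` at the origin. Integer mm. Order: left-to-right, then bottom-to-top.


cube([40, 40, 1620]);
translate([40, 0, 300]) cube([340, 40, 40]);
translate([40, 0, 600]) cube([340, 40, 40]);
translate([40, 0, 900]) cube([340, 40, 40]);
translate([40, 0, 1200]) cube([340, 40, 40]);
translate([380, 0, 0]) cube([40, 40, 1620]);
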